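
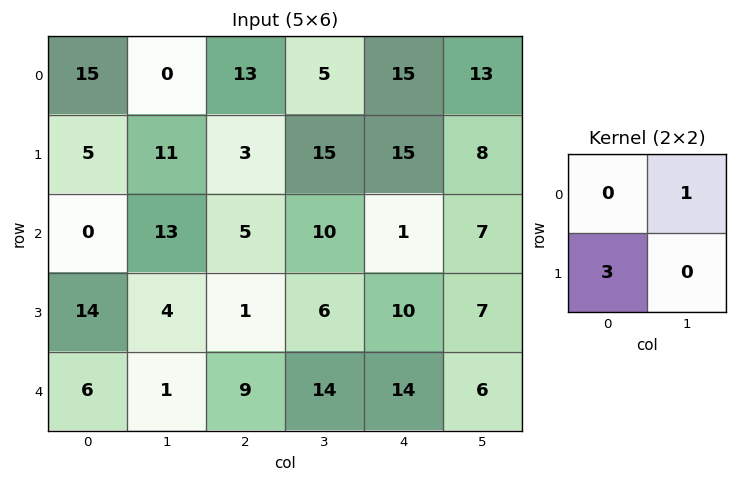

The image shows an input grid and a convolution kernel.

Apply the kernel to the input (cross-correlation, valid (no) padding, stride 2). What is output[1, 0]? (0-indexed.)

The receptive field on the input at this output position is [0 13 / 14 4]. Elementwise product with the kernel and sum: 13·1 + 14·3.

55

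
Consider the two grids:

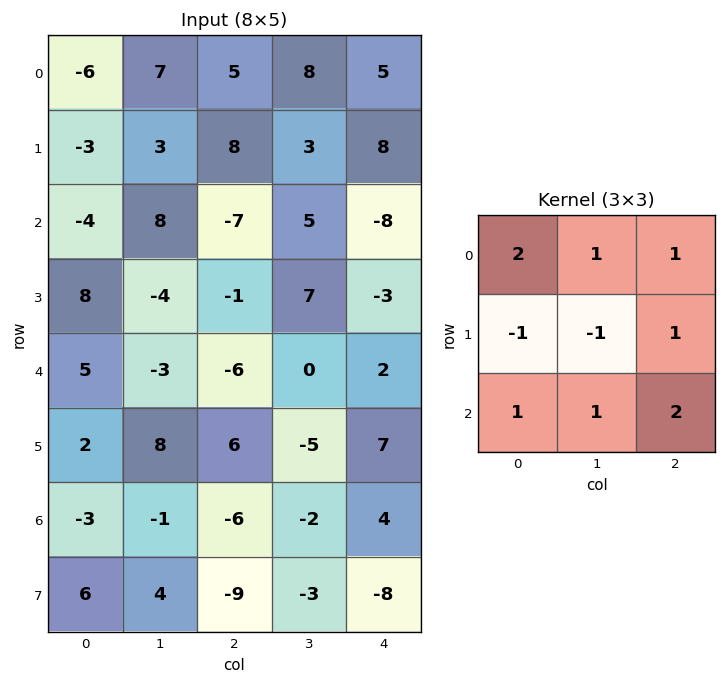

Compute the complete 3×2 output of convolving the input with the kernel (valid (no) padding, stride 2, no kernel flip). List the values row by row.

-2 2
-22 -28
-19 -4

Output[0,0]: The receptive field on the input at this output position is [-6 7 5 / -3 3 8 / -4 8 -7]. Elementwise product with the kernel and sum: -6·2 + 7·1 + 5·1 + -3·-1 + 3·-1 + 8·1 + -4·1 + 8·1 + -7·2.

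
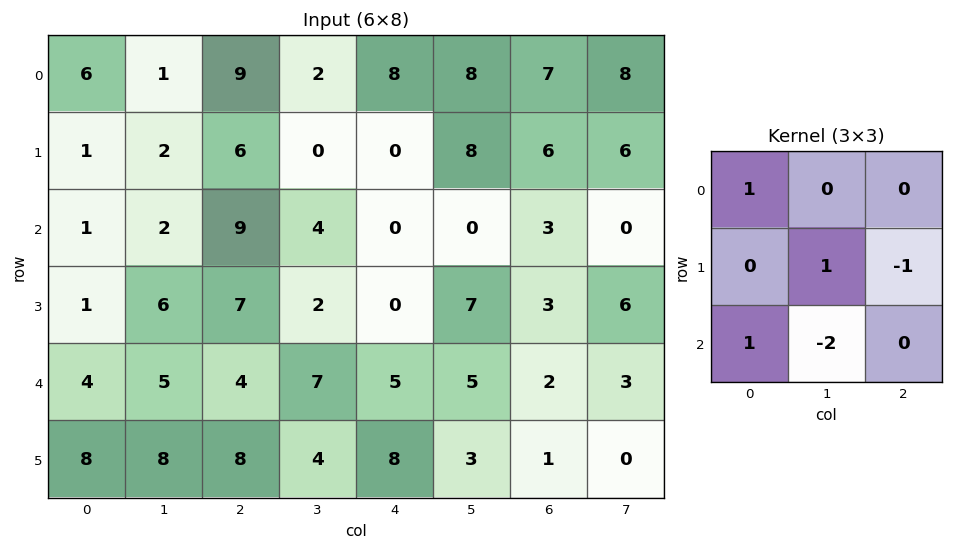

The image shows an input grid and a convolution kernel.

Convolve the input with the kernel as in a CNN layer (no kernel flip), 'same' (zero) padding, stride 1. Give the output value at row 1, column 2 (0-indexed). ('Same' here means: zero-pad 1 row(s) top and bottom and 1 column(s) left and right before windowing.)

The receptive field on the zero-padded input at this output position is [1 9 2 / 2 6 0 / 2 9 4]. Elementwise product with the kernel and sum: 1·1 + 6·1 + 0·-1 + 2·1 + 9·-2.

-9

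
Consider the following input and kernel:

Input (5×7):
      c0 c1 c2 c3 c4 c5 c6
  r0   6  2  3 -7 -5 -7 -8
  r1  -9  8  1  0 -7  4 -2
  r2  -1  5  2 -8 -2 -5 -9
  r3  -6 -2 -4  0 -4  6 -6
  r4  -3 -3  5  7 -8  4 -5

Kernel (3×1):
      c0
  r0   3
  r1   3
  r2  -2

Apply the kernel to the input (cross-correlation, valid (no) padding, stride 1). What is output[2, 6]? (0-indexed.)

-35

The receptive field on the input at this output position is [-9 / -6 / -5]. Elementwise product with the kernel and sum: -9·3 + -6·3 + -5·-2.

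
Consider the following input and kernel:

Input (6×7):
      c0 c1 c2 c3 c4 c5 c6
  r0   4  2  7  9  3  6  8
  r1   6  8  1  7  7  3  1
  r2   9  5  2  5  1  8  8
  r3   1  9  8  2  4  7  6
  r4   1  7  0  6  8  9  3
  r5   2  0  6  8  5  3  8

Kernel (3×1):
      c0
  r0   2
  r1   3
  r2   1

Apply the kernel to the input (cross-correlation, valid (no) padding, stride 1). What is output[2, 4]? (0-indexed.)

22

The receptive field on the input at this output position is [1 / 4 / 8]. Elementwise product with the kernel and sum: 1·2 + 4·3 + 8·1.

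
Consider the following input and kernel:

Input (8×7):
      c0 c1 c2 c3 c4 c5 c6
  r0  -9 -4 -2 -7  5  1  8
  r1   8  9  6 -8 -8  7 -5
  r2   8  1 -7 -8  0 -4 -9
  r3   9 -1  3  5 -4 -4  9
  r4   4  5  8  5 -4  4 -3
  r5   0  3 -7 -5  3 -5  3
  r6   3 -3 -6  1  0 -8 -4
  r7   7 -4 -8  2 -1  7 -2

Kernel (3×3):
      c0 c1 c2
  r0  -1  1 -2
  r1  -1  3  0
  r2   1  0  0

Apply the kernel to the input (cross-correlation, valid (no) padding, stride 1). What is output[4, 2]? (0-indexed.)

-9

The receptive field on the input at this output position is [8 5 -4 / -7 -5 3 / -6 1 0]. Elementwise product with the kernel and sum: 8·-1 + 5·1 + -4·-2 + -7·-1 + -5·3 + -6·1.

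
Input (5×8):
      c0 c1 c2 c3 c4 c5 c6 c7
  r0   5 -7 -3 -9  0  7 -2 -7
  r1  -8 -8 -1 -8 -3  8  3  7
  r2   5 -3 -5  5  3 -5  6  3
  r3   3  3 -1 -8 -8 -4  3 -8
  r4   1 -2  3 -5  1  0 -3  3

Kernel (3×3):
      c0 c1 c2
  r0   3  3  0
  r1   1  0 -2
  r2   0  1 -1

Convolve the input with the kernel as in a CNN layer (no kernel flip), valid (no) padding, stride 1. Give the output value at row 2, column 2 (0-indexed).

9

The receptive field on the input at this output position is [-5 5 3 / -1 -8 -8 / 3 -5 1]. Elementwise product with the kernel and sum: -5·3 + 5·3 + -1·1 + -8·-2 + -5·1 + 1·-1.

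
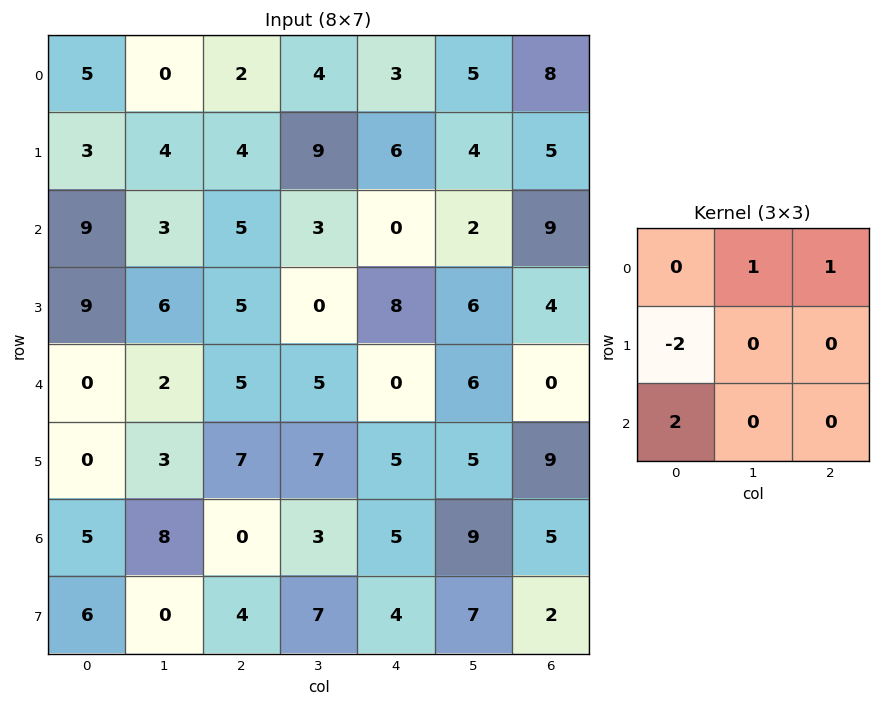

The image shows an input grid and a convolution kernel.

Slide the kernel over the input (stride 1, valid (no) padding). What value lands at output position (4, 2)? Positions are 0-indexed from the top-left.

-9

The receptive field on the input at this output position is [5 5 0 / 7 7 5 / 0 3 5]. Elementwise product with the kernel and sum: 5·1 + 0·1 + 7·-2 + 0·2.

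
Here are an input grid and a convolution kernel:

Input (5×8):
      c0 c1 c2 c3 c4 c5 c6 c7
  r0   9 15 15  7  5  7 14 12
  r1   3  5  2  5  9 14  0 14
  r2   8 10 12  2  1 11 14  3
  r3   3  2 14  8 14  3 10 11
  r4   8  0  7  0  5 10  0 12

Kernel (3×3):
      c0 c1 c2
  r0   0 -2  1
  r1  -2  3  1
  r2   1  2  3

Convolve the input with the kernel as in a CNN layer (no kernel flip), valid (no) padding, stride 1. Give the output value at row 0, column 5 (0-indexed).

18

The receptive field on the input at this output position is [7 14 12 / 14 0 14 / 11 14 3]. Elementwise product with the kernel and sum: 14·-2 + 12·1 + 14·-2 + 0·3 + 14·1 + 11·1 + 14·2 + 3·3.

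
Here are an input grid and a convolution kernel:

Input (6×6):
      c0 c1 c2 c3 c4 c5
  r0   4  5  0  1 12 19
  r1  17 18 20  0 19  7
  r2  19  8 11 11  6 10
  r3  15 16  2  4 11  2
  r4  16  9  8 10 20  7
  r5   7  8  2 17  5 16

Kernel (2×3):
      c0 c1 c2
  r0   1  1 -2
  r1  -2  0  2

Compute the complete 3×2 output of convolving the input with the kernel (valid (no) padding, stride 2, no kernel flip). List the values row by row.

15 -25
-21 28
-1 -16

Output[0,0]: The receptive field on the input at this output position is [4 5 0 / 17 18 20]. Elementwise product with the kernel and sum: 4·1 + 5·1 + 0·-2 + 17·-2 + 20·2.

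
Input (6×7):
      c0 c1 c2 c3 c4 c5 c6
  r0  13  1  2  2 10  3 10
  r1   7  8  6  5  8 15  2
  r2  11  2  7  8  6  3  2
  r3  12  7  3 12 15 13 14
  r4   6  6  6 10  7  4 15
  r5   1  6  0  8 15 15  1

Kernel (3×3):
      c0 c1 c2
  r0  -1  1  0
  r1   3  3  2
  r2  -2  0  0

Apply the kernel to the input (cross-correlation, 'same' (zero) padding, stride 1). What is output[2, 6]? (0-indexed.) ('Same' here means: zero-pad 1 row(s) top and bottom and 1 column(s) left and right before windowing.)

-24

The receptive field on the zero-padded input at this output position is [15 2 0 / 3 2 0 / 13 14 0]. Elementwise product with the kernel and sum: 15·-1 + 2·1 + 3·3 + 2·3 + 0·2 + 13·-2.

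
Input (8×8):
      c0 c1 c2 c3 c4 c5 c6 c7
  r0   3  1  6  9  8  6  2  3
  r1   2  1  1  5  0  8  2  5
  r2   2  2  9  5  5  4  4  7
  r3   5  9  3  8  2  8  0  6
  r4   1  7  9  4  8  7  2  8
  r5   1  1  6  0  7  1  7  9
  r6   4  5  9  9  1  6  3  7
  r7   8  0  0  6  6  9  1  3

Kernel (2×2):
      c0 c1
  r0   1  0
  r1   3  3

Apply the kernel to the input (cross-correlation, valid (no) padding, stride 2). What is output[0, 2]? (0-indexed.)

32

The receptive field on the input at this output position is [8 6 / 0 8]. Elementwise product with the kernel and sum: 8·1 + 0·3 + 8·3.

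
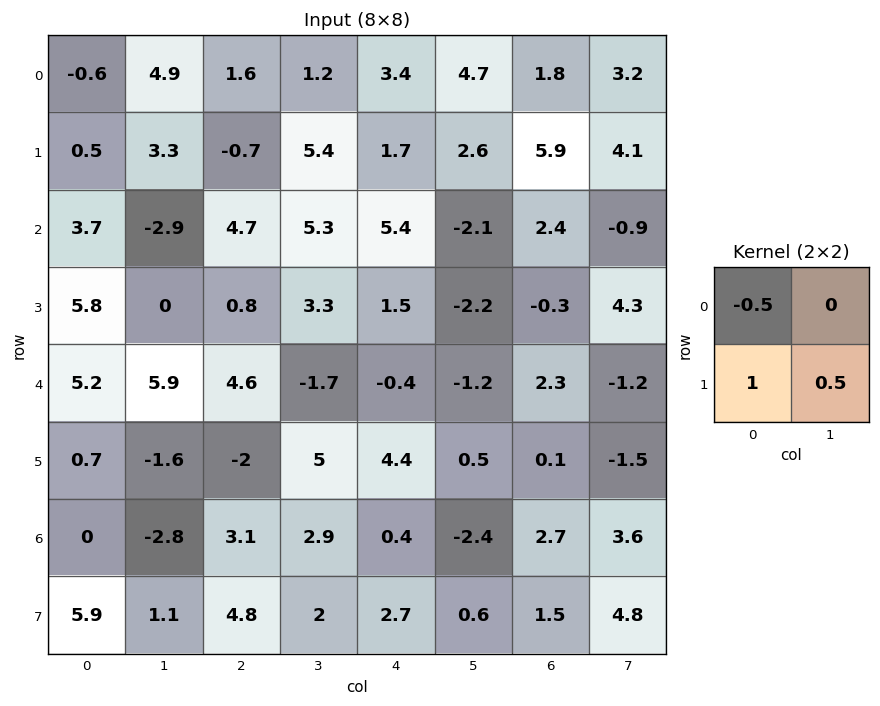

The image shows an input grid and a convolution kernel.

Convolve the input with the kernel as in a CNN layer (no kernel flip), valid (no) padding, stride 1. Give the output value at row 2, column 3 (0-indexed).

The receptive field on the input at this output position is [5.3 5.4 / 3.3 1.5]. Elementwise product with the kernel and sum: 5.3·-0.5 + 3.3·1 + 1.5·0.5.

1.4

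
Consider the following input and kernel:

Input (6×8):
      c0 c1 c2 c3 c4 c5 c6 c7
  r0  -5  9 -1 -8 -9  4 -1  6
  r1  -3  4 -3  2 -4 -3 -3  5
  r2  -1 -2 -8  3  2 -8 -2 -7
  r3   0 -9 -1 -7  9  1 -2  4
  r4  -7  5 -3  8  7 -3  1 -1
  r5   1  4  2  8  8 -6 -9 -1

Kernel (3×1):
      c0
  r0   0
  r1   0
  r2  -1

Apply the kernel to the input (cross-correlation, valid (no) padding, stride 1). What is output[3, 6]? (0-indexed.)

The receptive field on the input at this output position is [-2 / 1 / -9]. Elementwise product with the kernel and sum: -9·-1.

9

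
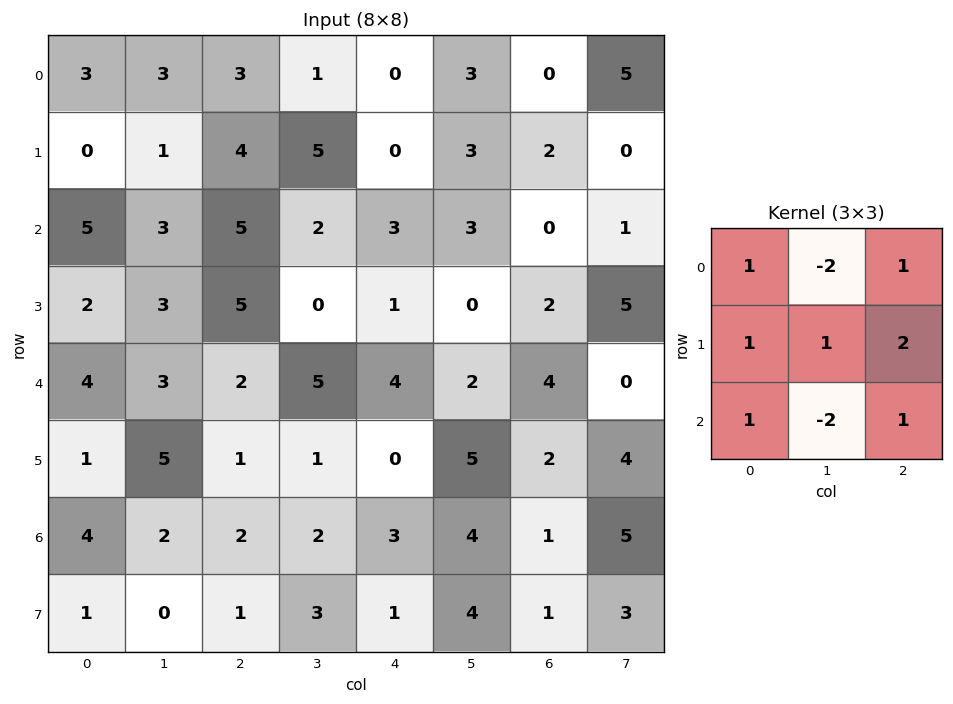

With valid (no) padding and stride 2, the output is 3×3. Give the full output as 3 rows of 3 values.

13 14 -2
19 7 6
10 -1 9

Output[0,0]: The receptive field on the input at this output position is [3 3 3 / 0 1 4 / 5 3 5]. Elementwise product with the kernel and sum: 3·1 + 3·-2 + 3·1 + 0·1 + 1·1 + 4·2 + 5·1 + 3·-2 + 5·1.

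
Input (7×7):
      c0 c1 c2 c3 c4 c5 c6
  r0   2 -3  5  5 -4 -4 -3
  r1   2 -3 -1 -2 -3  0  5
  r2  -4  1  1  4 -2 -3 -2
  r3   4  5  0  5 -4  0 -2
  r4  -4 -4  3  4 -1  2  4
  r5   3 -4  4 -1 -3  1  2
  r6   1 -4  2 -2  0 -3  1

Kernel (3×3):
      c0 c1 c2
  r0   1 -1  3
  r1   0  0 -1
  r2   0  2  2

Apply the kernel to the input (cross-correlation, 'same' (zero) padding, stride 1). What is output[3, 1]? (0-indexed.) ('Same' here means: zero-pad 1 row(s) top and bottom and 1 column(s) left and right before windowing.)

The receptive field on the zero-padded input at this output position is [-4 1 1 / 4 5 0 / -4 -4 3]. Elementwise product with the kernel and sum: -4·1 + 1·-1 + 1·3 + 0·-1 + -4·2 + 3·2.

-4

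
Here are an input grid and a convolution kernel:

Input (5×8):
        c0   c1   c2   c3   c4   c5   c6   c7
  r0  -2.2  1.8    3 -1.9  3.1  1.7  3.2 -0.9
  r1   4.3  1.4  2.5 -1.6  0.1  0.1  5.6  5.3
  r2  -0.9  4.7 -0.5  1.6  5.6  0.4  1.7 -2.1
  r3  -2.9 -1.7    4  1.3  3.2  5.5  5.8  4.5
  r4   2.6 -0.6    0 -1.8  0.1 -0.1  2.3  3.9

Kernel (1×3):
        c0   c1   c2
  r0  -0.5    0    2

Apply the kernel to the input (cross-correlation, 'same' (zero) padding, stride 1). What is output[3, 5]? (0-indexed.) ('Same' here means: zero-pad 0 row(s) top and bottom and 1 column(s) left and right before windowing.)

10

The receptive field on the zero-padded input at this output position is [3.2 5.5 5.8]. Elementwise product with the kernel and sum: 3.2·-0.5 + 5.8·2.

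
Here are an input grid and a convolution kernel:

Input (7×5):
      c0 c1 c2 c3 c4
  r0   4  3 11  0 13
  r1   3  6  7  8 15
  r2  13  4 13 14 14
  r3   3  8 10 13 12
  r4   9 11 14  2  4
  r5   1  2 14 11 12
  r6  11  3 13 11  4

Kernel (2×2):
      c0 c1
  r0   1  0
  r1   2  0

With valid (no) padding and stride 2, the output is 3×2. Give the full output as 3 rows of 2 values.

Output[0,0]: The receptive field on the input at this output position is [4 3 / 3 6]. Elementwise product with the kernel and sum: 4·1 + 3·2.
Output[0,1]: The receptive field on the input at this output position is [11 0 / 7 8]. Elementwise product with the kernel and sum: 11·1 + 7·2.

10 25
19 33
11 42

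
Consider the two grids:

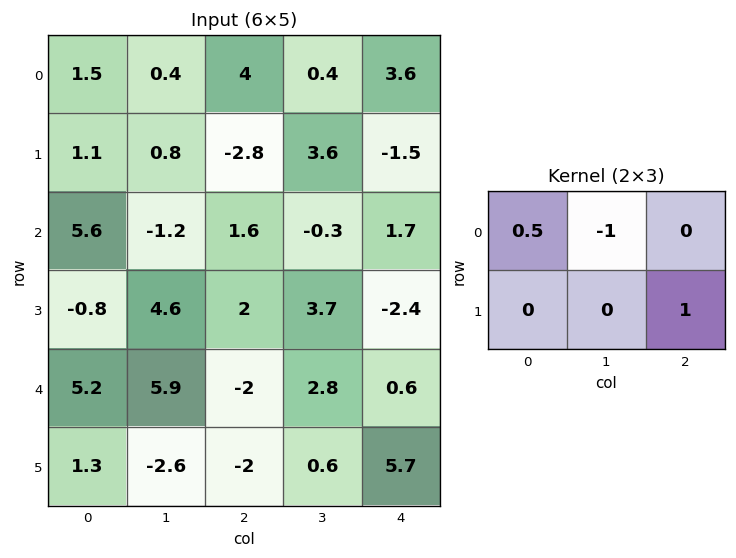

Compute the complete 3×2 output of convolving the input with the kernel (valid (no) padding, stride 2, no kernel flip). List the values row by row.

-2.45 0.1
6 -1.3
-5.3 1.9

Output[0,0]: The receptive field on the input at this output position is [1.5 0.4 4 / 1.1 0.8 -2.8]. Elementwise product with the kernel and sum: 1.5·0.5 + 0.4·-1 + -2.8·1.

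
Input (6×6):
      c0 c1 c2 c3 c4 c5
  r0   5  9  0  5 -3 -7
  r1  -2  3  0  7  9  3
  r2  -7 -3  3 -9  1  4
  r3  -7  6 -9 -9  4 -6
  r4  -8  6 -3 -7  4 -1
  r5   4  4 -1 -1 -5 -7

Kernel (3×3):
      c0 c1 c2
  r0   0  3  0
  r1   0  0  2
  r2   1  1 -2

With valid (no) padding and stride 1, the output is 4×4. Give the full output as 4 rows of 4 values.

Output[0,0]: The receptive field on the input at this output position is [5 9 0 / -2 3 0 / -7 -3 3]. Elementwise product with the kernel and sum: 9·3 + 0·2 + -7·1 + -3·1 + 3·-2.
Output[0,1]: The receptive field on the input at this output position is [9 0 5 / 3 0 7 / -3 3 -9]. Elementwise product with the kernel and sum: 0·3 + 7·2 + -3·1 + 3·1 + -9·-2.

11 32 25 -19
32 -3 -3 42
-23 8 -37 -10
22 -36 -11 18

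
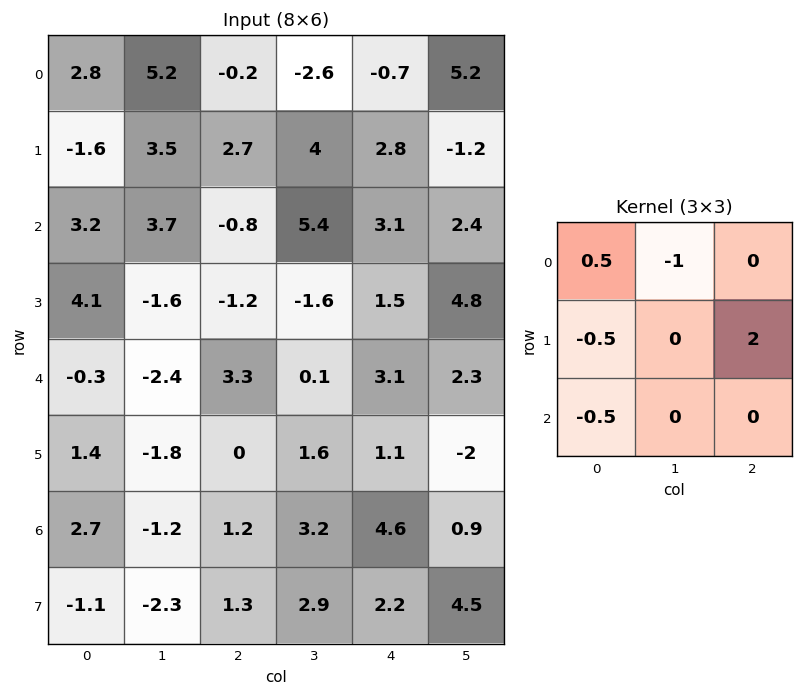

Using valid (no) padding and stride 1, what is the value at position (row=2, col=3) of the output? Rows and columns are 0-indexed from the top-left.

9.95

The receptive field on the input at this output position is [5.4 3.1 2.4 / -1.6 1.5 4.8 / 0.1 3.1 2.3]. Elementwise product with the kernel and sum: 5.4·0.5 + 3.1·-1 + -1.6·-0.5 + 4.8·2 + 0.1·-0.5.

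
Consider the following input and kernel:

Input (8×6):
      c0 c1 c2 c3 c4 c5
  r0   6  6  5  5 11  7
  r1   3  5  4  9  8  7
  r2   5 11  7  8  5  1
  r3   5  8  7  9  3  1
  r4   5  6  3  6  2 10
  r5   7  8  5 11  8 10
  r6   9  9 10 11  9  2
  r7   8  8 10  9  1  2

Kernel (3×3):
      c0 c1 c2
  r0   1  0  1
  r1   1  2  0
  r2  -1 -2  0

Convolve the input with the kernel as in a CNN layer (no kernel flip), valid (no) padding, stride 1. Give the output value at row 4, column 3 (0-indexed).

The receptive field on the input at this output position is [6 2 10 / 11 8 10 / 11 9 2]. Elementwise product with the kernel and sum: 6·1 + 10·1 + 11·1 + 8·2 + 11·-1 + 9·-2.

14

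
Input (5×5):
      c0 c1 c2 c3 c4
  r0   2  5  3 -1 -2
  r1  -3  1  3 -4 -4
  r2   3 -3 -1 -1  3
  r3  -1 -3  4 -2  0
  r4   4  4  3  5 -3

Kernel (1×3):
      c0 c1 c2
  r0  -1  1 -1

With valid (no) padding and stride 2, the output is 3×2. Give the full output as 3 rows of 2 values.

Output[0,0]: The receptive field on the input at this output position is [2 5 3]. Elementwise product with the kernel and sum: 2·-1 + 5·1 + 3·-1.

0 -2
-5 -3
-3 5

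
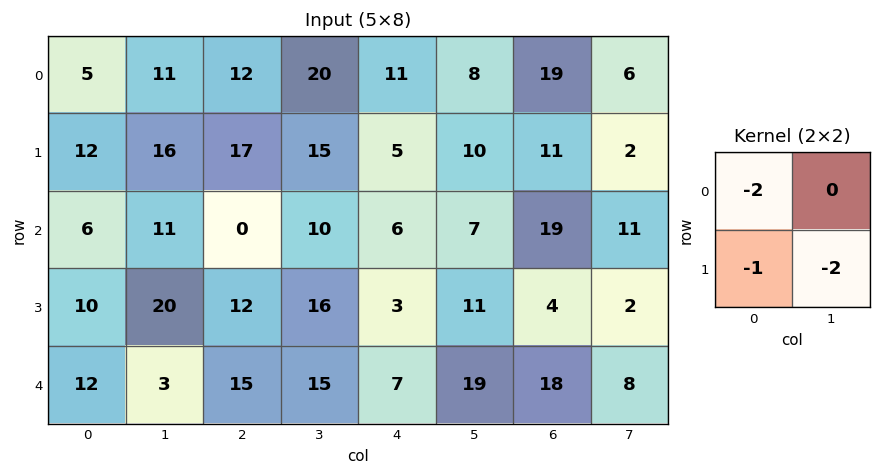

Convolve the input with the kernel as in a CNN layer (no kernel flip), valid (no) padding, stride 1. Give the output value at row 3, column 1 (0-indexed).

The receptive field on the input at this output position is [20 12 / 3 15]. Elementwise product with the kernel and sum: 20·-2 + 3·-1 + 15·-2.

-73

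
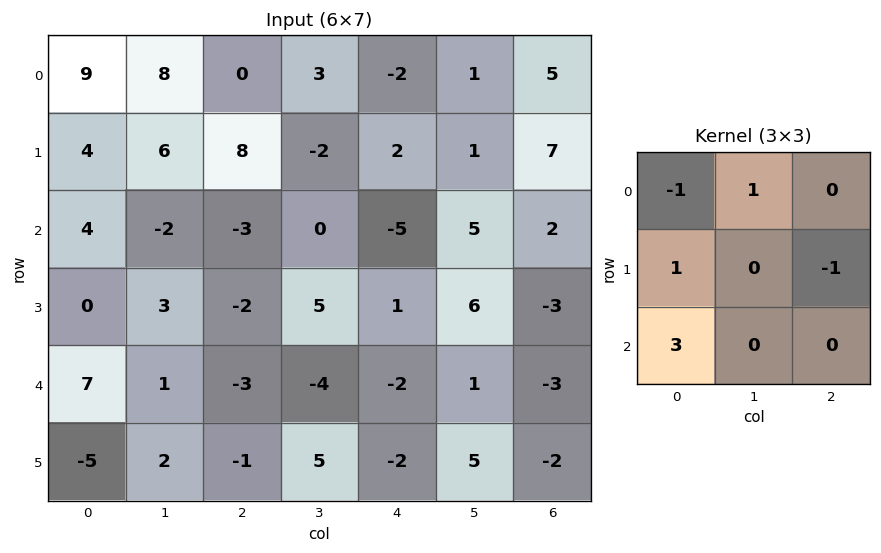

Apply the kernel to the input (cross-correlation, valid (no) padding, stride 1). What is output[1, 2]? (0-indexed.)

The receptive field on the input at this output position is [8 -2 2 / -3 0 -5 / -2 5 1]. Elementwise product with the kernel and sum: 8·-1 + -2·1 + -3·1 + -5·-1 + -2·3.

-14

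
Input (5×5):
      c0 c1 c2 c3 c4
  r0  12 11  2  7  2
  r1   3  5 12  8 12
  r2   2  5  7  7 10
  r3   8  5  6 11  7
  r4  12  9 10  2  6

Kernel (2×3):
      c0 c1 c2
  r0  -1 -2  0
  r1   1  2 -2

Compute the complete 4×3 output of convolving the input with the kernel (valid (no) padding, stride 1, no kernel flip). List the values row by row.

-45 -2 -12
-15 -24 -27
-6 -24 -7
-8 8 -26

Output[0,0]: The receptive field on the input at this output position is [12 11 2 / 3 5 12]. Elementwise product with the kernel and sum: 12·-1 + 11·-2 + 3·1 + 5·2 + 12·-2.
Output[0,1]: The receptive field on the input at this output position is [11 2 7 / 5 12 8]. Elementwise product with the kernel and sum: 11·-1 + 2·-2 + 5·1 + 12·2 + 8·-2.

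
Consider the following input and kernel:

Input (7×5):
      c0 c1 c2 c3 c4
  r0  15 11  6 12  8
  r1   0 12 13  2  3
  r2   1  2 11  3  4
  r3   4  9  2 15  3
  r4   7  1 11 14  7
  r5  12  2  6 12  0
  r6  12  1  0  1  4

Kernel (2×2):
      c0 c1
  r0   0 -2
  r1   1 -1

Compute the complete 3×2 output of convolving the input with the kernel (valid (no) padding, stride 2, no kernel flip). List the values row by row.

Output[0,0]: The receptive field on the input at this output position is [15 11 / 0 12]. Elementwise product with the kernel and sum: 11·-2 + 0·1 + 12·-1.

-34 -13
-9 -19
8 -34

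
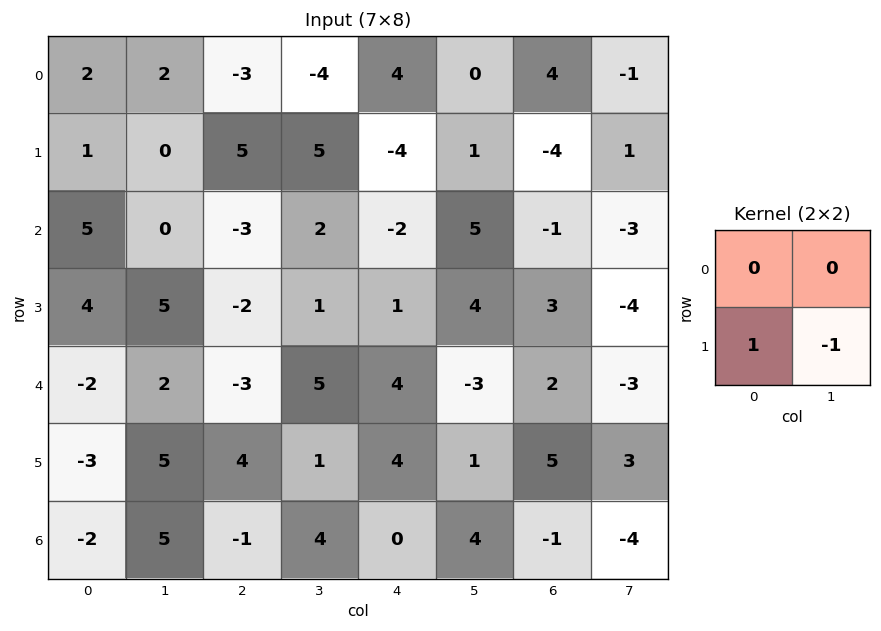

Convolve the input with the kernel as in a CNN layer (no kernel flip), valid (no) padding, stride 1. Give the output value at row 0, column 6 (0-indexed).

The receptive field on the input at this output position is [4 -1 / -4 1]. Elementwise product with the kernel and sum: -4·1 + 1·-1.

-5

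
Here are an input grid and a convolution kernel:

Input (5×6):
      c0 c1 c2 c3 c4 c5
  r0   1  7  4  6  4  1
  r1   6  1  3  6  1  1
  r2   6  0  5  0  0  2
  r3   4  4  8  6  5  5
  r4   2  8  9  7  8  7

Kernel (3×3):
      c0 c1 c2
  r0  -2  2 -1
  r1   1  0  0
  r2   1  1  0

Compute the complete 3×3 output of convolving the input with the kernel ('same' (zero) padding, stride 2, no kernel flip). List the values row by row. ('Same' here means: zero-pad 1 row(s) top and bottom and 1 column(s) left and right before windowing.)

Output[0,0]: The receptive field on the zero-padded input at this output position is [0 0 0 / 0 1 7 / 0 6 1]. Elementwise product with the kernel and sum: 0·-2 + 0·2 + 0·-1 + 0·1 + 0·1 + 6·1.

6 11 13
15 10 0
4 10 0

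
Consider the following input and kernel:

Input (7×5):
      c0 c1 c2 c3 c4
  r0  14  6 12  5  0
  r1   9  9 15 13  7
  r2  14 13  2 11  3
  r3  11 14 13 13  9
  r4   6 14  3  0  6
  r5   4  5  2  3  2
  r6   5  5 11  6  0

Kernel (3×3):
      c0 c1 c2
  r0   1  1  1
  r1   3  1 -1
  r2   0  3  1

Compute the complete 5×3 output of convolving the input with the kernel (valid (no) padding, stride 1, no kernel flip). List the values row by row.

Output[0,0]: The receptive field on the input at this output position is [14 6 12 / 9 9 15 / 14 13 2]. Elementwise product with the kernel and sum: 14·1 + 6·1 + 12·1 + 9·3 + 9·1 + 15·-1 + 13·3 + 2·1.

94 69 104
141 119 97
108 77 65
84 94 49
64 70 34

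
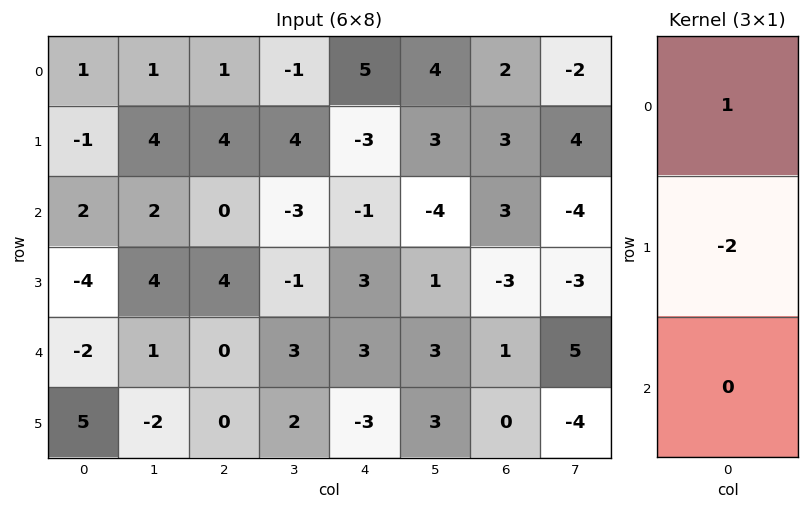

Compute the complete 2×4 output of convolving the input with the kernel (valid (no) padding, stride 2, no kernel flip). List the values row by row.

3 -7 11 -4
10 -8 -7 9

Output[0,0]: The receptive field on the input at this output position is [1 / -1 / 2]. Elementwise product with the kernel and sum: 1·1 + -1·-2.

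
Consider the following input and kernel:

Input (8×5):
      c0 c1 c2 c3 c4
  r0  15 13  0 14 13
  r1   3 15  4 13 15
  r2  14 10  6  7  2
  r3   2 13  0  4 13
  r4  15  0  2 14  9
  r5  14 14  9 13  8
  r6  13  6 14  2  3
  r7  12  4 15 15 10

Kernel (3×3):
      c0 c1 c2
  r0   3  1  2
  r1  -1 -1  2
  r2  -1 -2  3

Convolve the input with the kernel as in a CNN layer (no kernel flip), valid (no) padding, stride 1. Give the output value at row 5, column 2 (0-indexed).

The receptive field on the input at this output position is [9 13 8 / 14 2 3 / 15 15 10]. Elementwise product with the kernel and sum: 9·3 + 13·1 + 8·2 + 14·-1 + 2·-1 + 3·2 + 15·-1 + 15·-2 + 10·3.

31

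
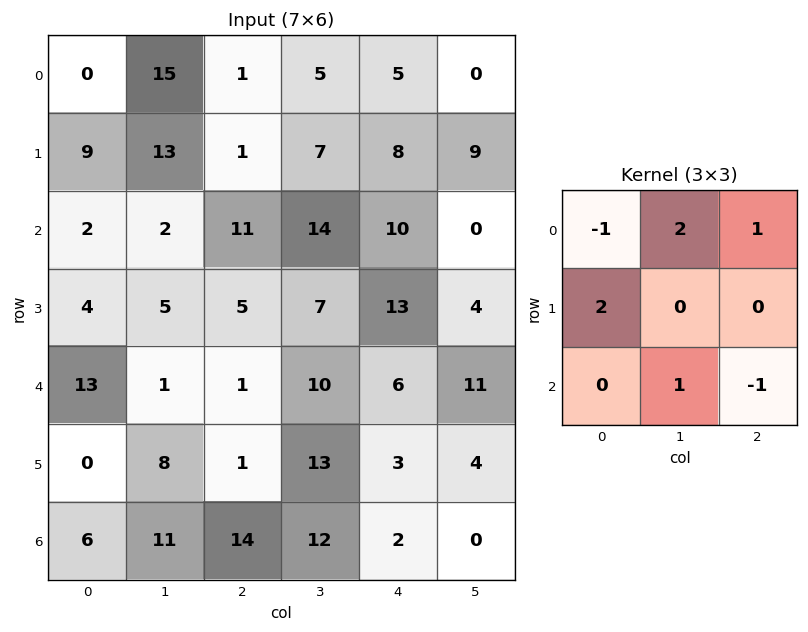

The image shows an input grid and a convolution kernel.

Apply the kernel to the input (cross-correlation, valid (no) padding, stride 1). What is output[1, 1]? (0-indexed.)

-2

The receptive field on the input at this output position is [13 1 7 / 2 11 14 / 5 5 7]. Elementwise product with the kernel and sum: 13·-1 + 1·2 + 7·1 + 2·2 + 5·1 + 7·-1.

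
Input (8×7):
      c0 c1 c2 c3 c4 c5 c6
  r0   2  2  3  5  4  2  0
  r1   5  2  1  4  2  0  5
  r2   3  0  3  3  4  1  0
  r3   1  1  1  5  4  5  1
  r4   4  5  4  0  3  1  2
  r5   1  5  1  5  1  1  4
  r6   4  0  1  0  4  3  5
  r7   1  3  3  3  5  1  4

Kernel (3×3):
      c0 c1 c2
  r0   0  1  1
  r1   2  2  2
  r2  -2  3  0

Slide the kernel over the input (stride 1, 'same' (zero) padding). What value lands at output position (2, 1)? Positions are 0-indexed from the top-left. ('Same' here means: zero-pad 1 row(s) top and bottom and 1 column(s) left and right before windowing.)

The receptive field on the zero-padded input at this output position is [5 2 1 / 3 0 3 / 1 1 1]. Elementwise product with the kernel and sum: 2·1 + 1·1 + 3·2 + 0·2 + 3·2 + 1·-2 + 1·3.

16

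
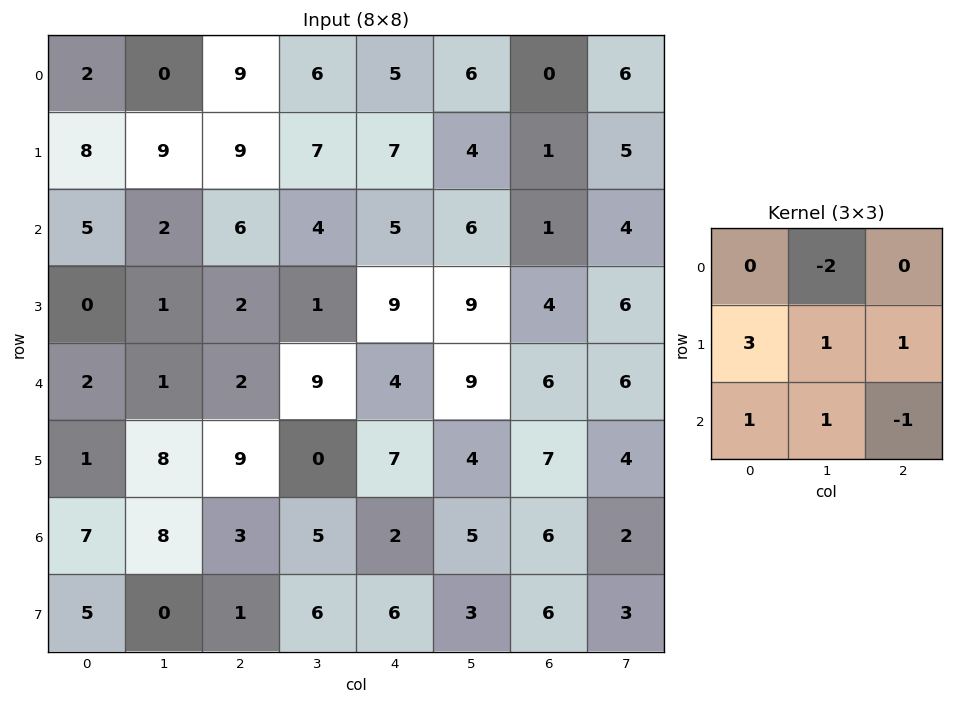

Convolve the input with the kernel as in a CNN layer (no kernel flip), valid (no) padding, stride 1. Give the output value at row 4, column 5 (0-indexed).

20

The receptive field on the input at this output position is [9 6 6 / 4 7 4 / 5 6 2]. Elementwise product with the kernel and sum: 6·-2 + 4·3 + 7·1 + 4·1 + 5·1 + 6·1 + 2·-1.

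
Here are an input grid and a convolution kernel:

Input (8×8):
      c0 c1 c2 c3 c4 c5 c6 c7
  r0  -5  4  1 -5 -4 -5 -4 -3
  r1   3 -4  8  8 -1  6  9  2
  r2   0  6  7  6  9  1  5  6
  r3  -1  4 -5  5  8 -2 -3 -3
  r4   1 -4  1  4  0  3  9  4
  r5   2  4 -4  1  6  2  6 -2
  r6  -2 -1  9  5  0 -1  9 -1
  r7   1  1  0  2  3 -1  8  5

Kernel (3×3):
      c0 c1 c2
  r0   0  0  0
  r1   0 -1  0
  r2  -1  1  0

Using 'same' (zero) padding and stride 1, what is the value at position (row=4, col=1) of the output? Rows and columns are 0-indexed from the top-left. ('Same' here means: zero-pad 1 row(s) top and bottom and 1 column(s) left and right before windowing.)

6

The receptive field on the zero-padded input at this output position is [-1 4 -5 / 1 -4 1 / 2 4 -4]. Elementwise product with the kernel and sum: -4·-1 + 2·-1 + 4·1.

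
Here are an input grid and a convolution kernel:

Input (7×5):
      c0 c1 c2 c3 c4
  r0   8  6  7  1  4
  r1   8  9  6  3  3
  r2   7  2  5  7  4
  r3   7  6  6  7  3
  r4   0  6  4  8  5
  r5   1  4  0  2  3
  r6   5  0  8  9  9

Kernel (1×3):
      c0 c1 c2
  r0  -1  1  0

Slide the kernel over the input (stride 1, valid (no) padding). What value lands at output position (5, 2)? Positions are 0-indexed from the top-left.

The receptive field on the input at this output position is [0 2 3]. Elementwise product with the kernel and sum: 0·-1 + 2·1.

2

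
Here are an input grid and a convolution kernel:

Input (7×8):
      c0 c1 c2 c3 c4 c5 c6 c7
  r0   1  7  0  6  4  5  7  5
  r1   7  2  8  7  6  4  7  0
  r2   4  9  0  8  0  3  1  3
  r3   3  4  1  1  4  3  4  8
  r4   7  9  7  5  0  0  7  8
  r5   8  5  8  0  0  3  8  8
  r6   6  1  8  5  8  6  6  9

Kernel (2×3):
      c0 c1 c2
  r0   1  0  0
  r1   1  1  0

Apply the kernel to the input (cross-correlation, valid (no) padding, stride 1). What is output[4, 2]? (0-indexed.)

The receptive field on the input at this output position is [7 5 0 / 8 0 0]. Elementwise product with the kernel and sum: 7·1 + 8·1 + 0·1.

15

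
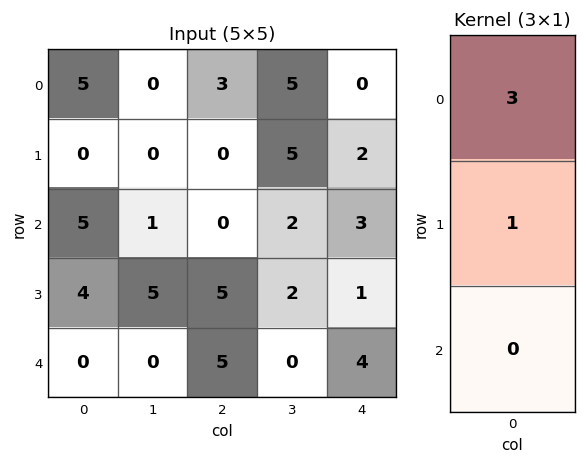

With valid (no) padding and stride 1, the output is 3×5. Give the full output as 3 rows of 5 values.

Output[0,0]: The receptive field on the input at this output position is [5 / 0 / 5]. Elementwise product with the kernel and sum: 5·3 + 0·1.

15 0 9 20 2
5 1 0 17 9
19 8 5 8 10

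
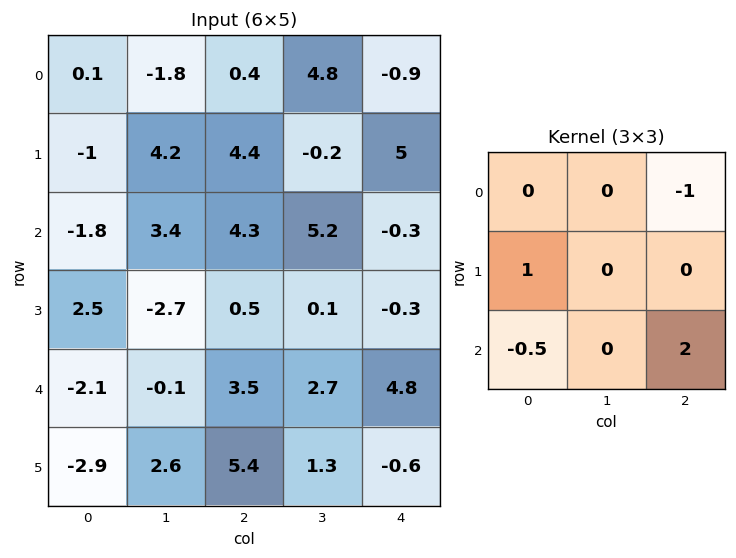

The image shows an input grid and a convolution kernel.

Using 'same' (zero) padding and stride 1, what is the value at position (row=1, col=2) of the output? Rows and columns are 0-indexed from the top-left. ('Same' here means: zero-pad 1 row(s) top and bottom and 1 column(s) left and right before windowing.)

The receptive field on the zero-padded input at this output position is [-1.8 0.4 4.8 / 4.2 4.4 -0.2 / 3.4 4.3 5.2]. Elementwise product with the kernel and sum: 4.8·-1 + 4.2·1 + 3.4·-0.5 + 5.2·2.

8.1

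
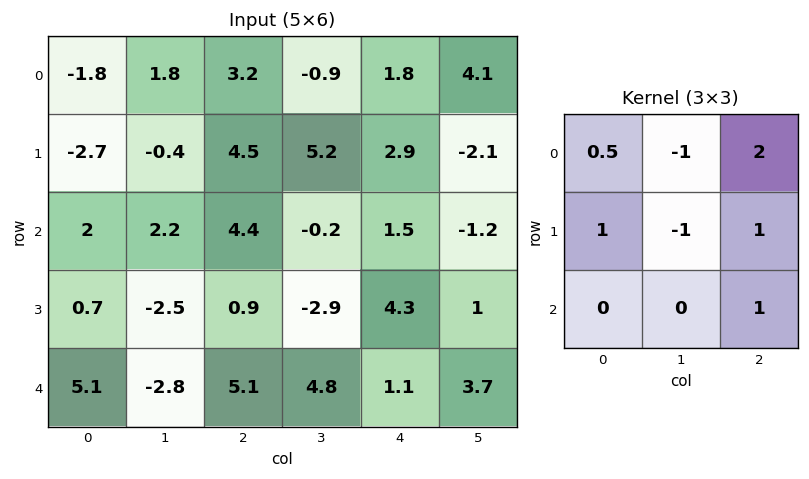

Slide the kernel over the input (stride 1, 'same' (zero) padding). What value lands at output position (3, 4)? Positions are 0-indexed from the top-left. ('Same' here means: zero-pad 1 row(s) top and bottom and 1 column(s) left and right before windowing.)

The receptive field on the zero-padded input at this output position is [-0.2 1.5 -1.2 / -2.9 4.3 1 / 4.8 1.1 3.7]. Elementwise product with the kernel and sum: -0.2·0.5 + 1.5·-1 + -1.2·2 + -2.9·1 + 4.3·-1 + 1·1 + 3.7·1.

-6.5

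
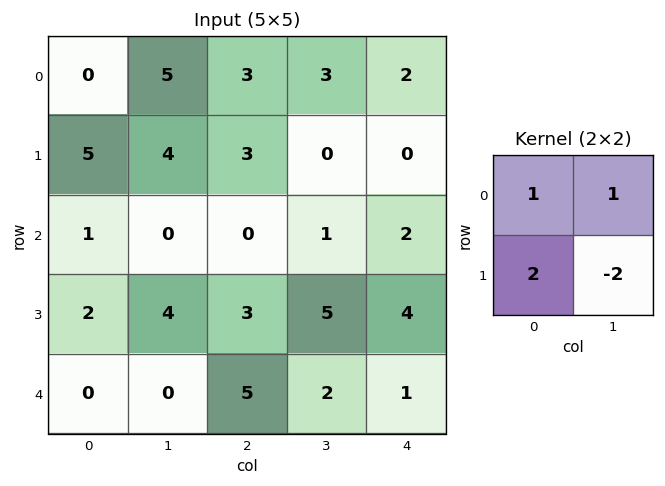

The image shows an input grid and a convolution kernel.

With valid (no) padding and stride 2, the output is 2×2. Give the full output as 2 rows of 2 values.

Output[0,0]: The receptive field on the input at this output position is [0 5 / 5 4]. Elementwise product with the kernel and sum: 0·1 + 5·1 + 5·2 + 4·-2.

7 12
-3 -3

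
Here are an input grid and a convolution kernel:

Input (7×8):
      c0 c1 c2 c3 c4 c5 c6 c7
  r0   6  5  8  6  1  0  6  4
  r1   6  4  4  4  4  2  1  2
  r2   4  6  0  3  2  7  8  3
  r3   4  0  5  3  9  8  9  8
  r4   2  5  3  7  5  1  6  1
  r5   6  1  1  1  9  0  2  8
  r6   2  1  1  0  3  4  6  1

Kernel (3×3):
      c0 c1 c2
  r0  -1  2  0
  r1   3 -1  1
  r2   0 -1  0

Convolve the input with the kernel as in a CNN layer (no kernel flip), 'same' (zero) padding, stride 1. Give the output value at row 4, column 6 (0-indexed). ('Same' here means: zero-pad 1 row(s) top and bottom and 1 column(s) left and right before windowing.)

6

The receptive field on the zero-padded input at this output position is [8 9 8 / 1 6 1 / 0 2 8]. Elementwise product with the kernel and sum: 8·-1 + 9·2 + 1·3 + 6·-1 + 1·1 + 2·-1.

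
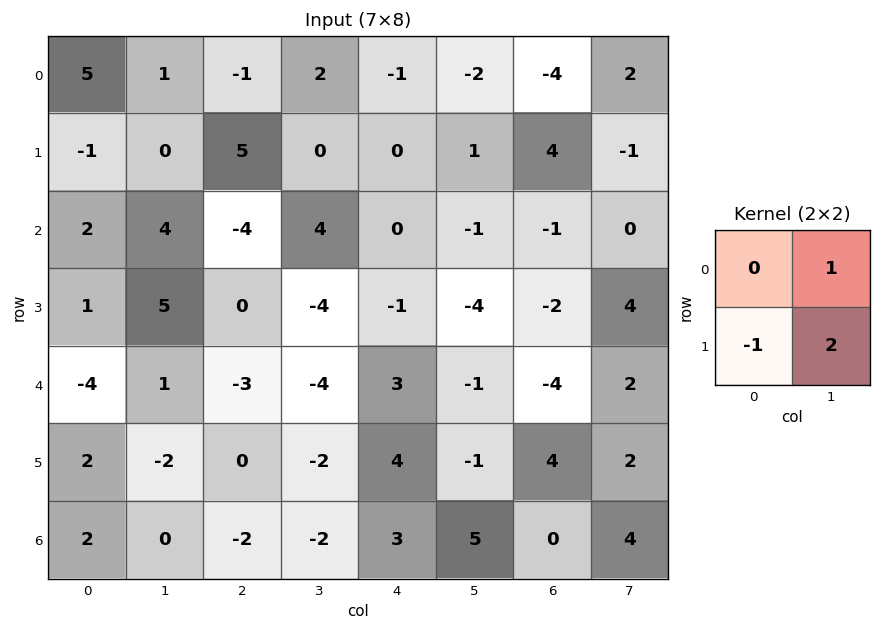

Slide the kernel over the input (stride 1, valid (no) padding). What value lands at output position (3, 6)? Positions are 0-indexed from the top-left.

12

The receptive field on the input at this output position is [-2 4 / -4 2]. Elementwise product with the kernel and sum: 4·1 + -4·-1 + 2·2.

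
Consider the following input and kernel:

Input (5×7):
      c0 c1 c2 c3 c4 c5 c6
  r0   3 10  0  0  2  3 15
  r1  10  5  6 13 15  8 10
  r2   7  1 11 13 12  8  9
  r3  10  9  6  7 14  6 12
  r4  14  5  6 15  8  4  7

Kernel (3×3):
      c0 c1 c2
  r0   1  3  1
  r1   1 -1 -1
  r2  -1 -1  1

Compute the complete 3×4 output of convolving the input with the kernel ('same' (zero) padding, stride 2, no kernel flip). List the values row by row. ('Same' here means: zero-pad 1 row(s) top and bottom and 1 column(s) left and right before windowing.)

Output[0,0]: The receptive field on the zero-padded input at this output position is [0 0 0 / 0 3 10 / 0 10 5]. Elementwise product with the kernel and sum: 0·1 + 0·3 + 0·1 + 0·1 + 3·-1 + 10·-1 + 0·-1 + 10·-1 + 5·1.

-18 12 -25 -30
26 5 44 19
20 18 58 39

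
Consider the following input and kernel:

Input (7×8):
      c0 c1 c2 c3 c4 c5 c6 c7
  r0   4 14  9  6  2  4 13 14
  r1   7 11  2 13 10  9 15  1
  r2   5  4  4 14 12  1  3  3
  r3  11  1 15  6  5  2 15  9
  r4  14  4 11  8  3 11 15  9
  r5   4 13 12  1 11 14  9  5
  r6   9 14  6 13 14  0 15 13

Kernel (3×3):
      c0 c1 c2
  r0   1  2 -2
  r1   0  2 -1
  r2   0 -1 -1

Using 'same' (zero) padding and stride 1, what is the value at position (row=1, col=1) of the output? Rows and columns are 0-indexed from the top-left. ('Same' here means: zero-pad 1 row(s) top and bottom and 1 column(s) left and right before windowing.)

26

The receptive field on the zero-padded input at this output position is [4 14 9 / 7 11 2 / 5 4 4]. Elementwise product with the kernel and sum: 4·1 + 14·2 + 9·-2 + 11·2 + 2·-1 + 4·-1 + 4·-1.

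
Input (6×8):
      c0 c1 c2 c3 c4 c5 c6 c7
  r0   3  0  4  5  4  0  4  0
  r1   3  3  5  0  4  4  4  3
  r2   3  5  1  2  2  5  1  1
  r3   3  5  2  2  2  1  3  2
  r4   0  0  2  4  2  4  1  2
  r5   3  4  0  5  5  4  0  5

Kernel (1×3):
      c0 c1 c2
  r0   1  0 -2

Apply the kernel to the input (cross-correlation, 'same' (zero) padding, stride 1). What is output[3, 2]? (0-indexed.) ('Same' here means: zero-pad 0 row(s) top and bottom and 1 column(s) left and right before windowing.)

1

The receptive field on the zero-padded input at this output position is [5 2 2]. Elementwise product with the kernel and sum: 5·1 + 2·-2.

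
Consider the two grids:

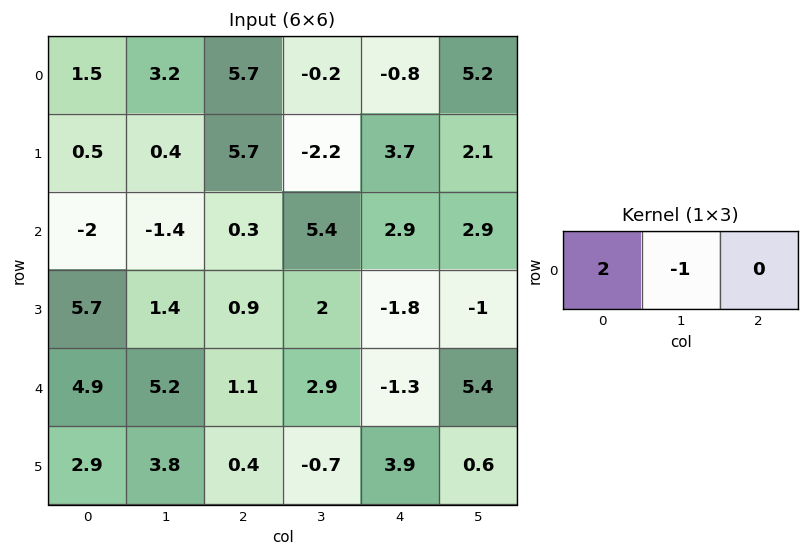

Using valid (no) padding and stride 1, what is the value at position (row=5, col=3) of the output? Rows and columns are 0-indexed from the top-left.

-5.3

The receptive field on the input at this output position is [-0.7 3.9 0.6]. Elementwise product with the kernel and sum: -0.7·2 + 3.9·-1.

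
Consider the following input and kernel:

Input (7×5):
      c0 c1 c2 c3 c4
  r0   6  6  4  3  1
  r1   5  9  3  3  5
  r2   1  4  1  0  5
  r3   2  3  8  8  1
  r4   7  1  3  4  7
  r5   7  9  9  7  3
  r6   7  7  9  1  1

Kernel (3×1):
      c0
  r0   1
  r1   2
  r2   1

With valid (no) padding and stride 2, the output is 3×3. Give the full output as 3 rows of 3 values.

17 11 16
12 20 14
28 30 14

Output[0,0]: The receptive field on the input at this output position is [6 / 5 / 1]. Elementwise product with the kernel and sum: 6·1 + 5·2 + 1·1.
Output[0,1]: The receptive field on the input at this output position is [4 / 3 / 1]. Elementwise product with the kernel and sum: 4·1 + 3·2 + 1·1.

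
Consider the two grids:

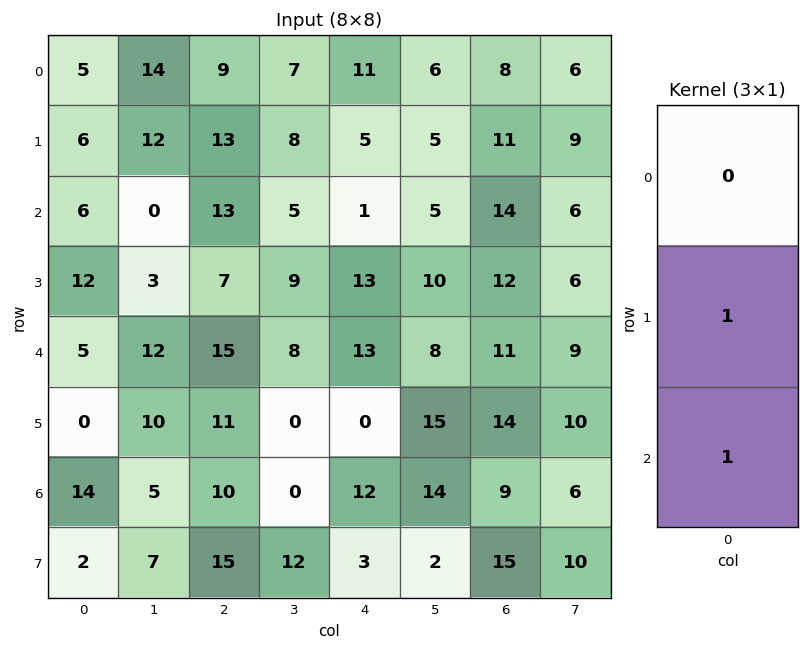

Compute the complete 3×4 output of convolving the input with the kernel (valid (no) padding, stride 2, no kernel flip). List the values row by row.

Output[0,0]: The receptive field on the input at this output position is [5 / 6 / 6]. Elementwise product with the kernel and sum: 6·1 + 6·1.
Output[0,1]: The receptive field on the input at this output position is [9 / 13 / 13]. Elementwise product with the kernel and sum: 13·1 + 13·1.

12 26 6 25
17 22 26 23
14 21 12 23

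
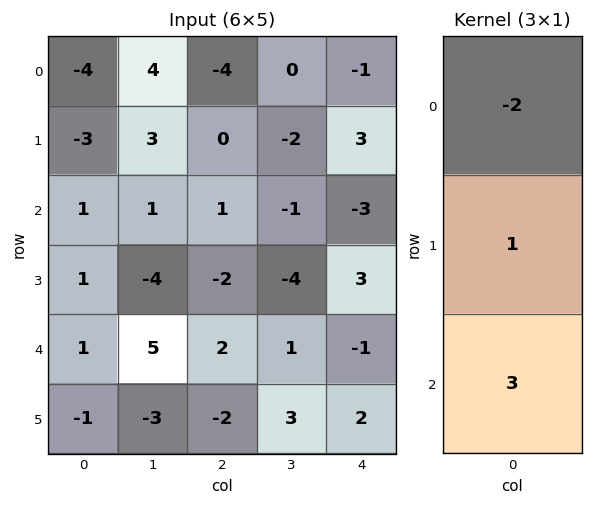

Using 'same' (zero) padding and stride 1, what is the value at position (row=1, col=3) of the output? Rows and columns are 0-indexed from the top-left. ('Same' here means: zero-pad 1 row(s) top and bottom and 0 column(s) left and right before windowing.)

The receptive field on the zero-padded input at this output position is [0 / -2 / -1]. Elementwise product with the kernel and sum: 0·-2 + -2·1 + -1·3.

-5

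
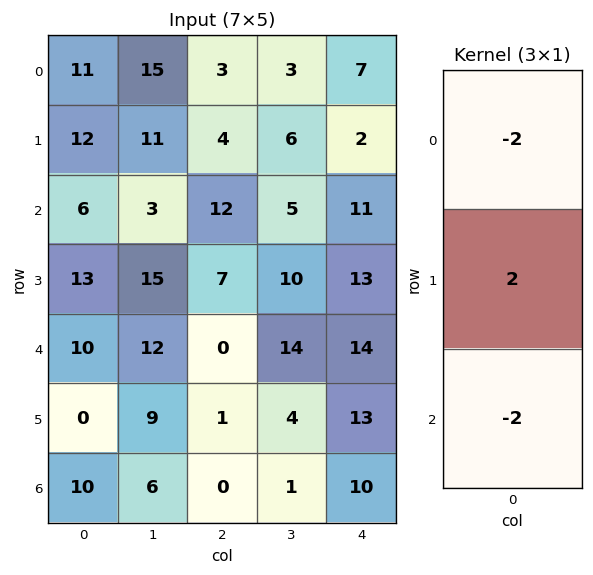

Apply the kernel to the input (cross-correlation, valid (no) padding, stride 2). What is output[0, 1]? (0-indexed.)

The receptive field on the input at this output position is [3 / 4 / 12]. Elementwise product with the kernel and sum: 3·-2 + 4·2 + 12·-2.

-22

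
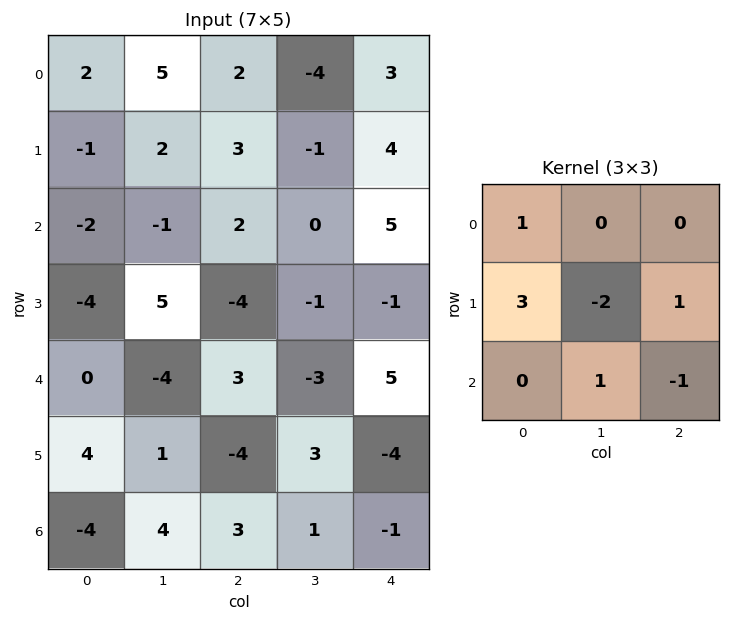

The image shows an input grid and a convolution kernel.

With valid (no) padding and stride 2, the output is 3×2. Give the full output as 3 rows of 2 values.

-5 12
-35 -17
7 -17

Output[0,0]: The receptive field on the input at this output position is [2 5 2 / -1 2 3 / -2 -1 2]. Elementwise product with the kernel and sum: 2·1 + -1·3 + 2·-2 + 3·1 + -1·1 + 2·-1.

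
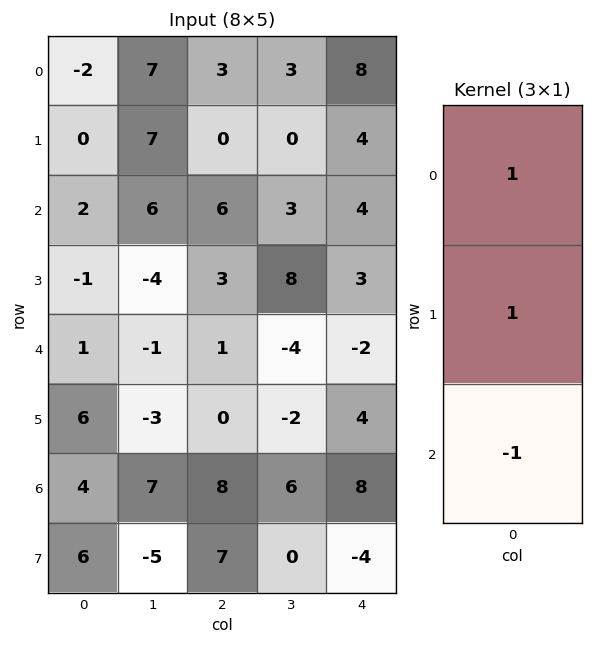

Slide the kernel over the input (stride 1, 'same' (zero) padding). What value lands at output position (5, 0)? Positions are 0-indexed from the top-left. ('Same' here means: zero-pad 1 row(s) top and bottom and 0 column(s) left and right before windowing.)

3

The receptive field on the zero-padded input at this output position is [1 / 6 / 4]. Elementwise product with the kernel and sum: 1·1 + 6·1 + 4·-1.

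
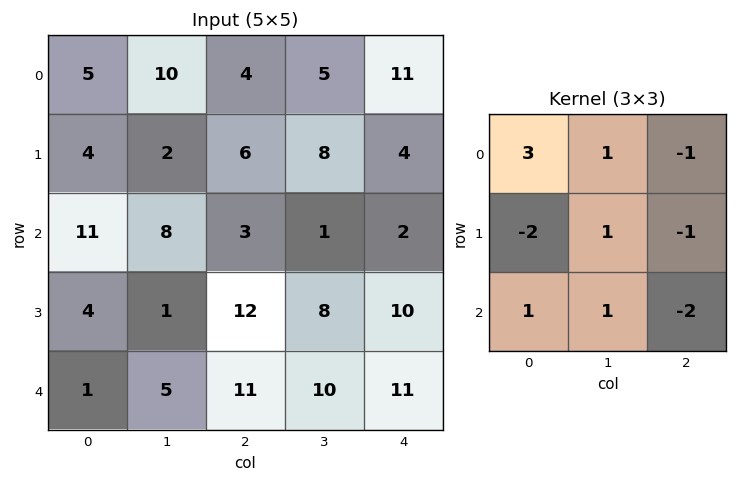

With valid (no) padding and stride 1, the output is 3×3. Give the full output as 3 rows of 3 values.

22 32 -2
-28 -13 15
3 24 -19

Output[0,0]: The receptive field on the input at this output position is [5 10 4 / 4 2 6 / 11 8 3]. Elementwise product with the kernel and sum: 5·3 + 10·1 + 4·-1 + 4·-2 + 2·1 + 6·-1 + 11·1 + 8·1 + 3·-2.
Output[0,1]: The receptive field on the input at this output position is [10 4 5 / 2 6 8 / 8 3 1]. Elementwise product with the kernel and sum: 10·3 + 4·1 + 5·-1 + 2·-2 + 6·1 + 8·-1 + 8·1 + 3·1 + 1·-2.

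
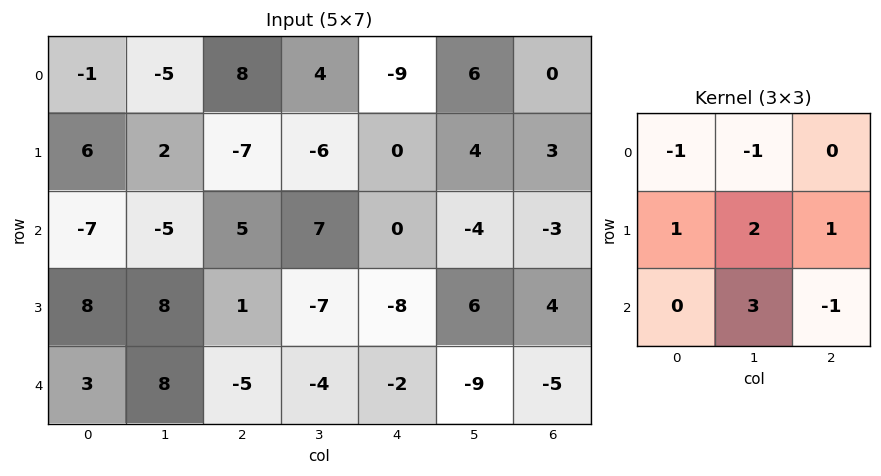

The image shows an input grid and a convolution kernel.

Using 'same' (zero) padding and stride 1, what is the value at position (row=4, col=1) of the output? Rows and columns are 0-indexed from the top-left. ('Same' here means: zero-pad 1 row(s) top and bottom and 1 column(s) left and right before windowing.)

The receptive field on the zero-padded input at this output position is [8 8 1 / 3 8 -5 / 0 0 0]. Elementwise product with the kernel and sum: 8·-1 + 8·-1 + 3·1 + 8·2 + -5·1 + 0·3 + 0·-1.

-2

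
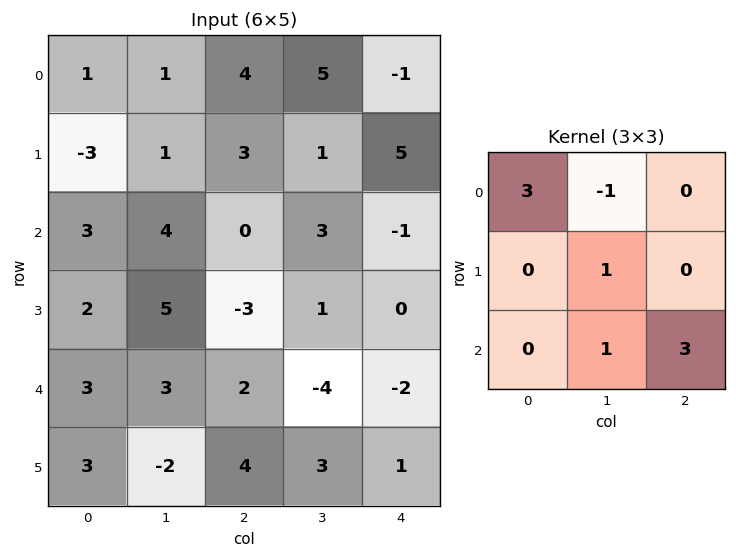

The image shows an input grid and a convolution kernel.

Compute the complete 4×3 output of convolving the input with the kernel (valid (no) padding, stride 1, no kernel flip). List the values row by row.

Output[0,0]: The receptive field on the input at this output position is [1 1 4 / -3 1 3 / 3 4 0]. Elementwise product with the kernel and sum: 1·3 + 1·-1 + 1·1 + 4·1 + 0·3.
Output[0,1]: The receptive field on the input at this output position is [1 4 5 / 1 3 1 / 4 0 3]. Elementwise product with the kernel and sum: 1·3 + 4·-1 + 3·1 + 0·1 + 3·3.

7 11 8
-10 0 12
19 -1 -12
14 33 -8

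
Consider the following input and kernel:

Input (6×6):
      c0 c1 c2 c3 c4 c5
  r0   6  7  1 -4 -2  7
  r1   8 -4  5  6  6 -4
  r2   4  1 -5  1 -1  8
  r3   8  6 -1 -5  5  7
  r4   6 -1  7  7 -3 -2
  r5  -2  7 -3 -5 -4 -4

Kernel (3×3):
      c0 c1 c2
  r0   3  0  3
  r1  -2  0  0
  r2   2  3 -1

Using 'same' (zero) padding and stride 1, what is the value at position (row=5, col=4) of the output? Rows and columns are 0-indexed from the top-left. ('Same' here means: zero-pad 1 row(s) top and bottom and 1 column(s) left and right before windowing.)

The receptive field on the zero-padded input at this output position is [7 -3 -2 / -5 -4 -4 / 0 0 0]. Elementwise product with the kernel and sum: 7·3 + -2·3 + -5·-2 + 0·2 + 0·3 + 0·-1.

25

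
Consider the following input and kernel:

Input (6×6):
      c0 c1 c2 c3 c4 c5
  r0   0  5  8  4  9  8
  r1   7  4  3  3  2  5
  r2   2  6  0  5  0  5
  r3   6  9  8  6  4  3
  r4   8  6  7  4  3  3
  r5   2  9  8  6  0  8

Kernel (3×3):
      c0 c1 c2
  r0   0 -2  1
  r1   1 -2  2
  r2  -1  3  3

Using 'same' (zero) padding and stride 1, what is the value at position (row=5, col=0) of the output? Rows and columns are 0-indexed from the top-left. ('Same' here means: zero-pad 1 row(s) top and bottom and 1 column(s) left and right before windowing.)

The receptive field on the zero-padded input at this output position is [0 8 6 / 0 2 9 / 0 0 0]. Elementwise product with the kernel and sum: 8·-2 + 6·1 + 0·1 + 2·-2 + 9·2 + 0·-1 + 0·3 + 0·3.

4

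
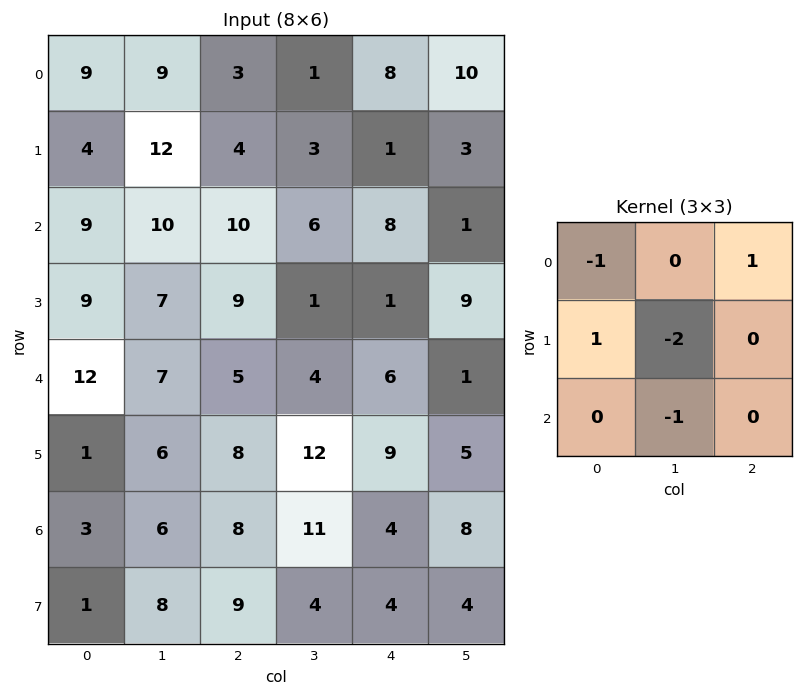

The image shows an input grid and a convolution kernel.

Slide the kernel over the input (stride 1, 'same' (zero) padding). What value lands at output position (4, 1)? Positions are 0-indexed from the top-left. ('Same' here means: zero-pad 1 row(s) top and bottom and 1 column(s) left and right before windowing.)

-8

The receptive field on the zero-padded input at this output position is [9 7 9 / 12 7 5 / 1 6 8]. Elementwise product with the kernel and sum: 9·-1 + 9·1 + 12·1 + 7·-2 + 6·-1.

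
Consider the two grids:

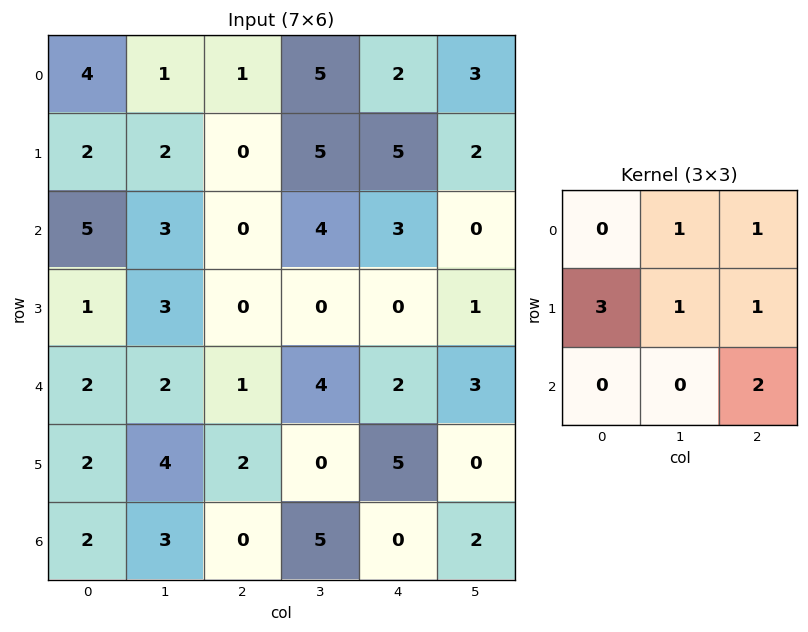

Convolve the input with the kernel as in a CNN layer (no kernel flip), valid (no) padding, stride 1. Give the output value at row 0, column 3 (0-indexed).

The receptive field on the input at this output position is [5 2 3 / 5 5 2 / 4 3 0]. Elementwise product with the kernel and sum: 2·1 + 3·1 + 5·3 + 5·1 + 2·1 + 0·2.

27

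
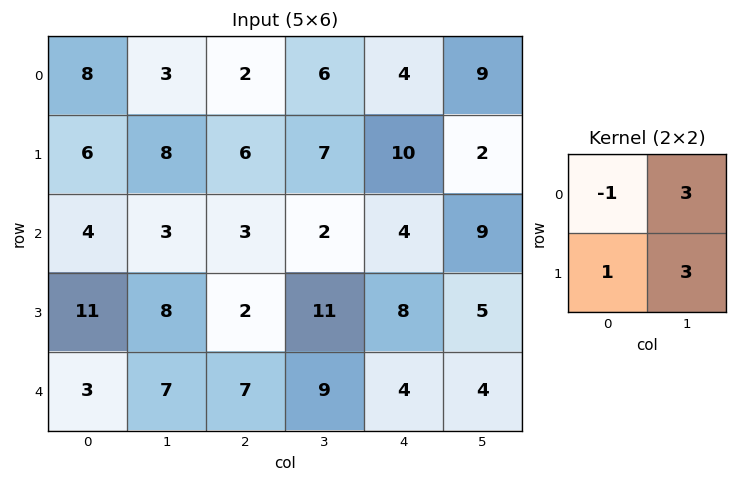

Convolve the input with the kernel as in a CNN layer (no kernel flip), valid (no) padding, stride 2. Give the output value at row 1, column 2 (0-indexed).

46

The receptive field on the input at this output position is [4 9 / 8 5]. Elementwise product with the kernel and sum: 4·-1 + 9·3 + 8·1 + 5·3.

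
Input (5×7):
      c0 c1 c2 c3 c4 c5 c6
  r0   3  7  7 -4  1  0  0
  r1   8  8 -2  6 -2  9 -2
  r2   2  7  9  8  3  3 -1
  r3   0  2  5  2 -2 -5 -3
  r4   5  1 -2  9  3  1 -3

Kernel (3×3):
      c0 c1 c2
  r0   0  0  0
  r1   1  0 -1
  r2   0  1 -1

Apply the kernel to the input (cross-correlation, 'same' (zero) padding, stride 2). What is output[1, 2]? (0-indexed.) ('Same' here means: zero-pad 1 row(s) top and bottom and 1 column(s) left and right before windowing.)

8

The receptive field on the zero-padded input at this output position is [6 -2 9 / 8 3 3 / 2 -2 -5]. Elementwise product with the kernel and sum: 8·1 + 3·-1 + -2·1 + -5·-1.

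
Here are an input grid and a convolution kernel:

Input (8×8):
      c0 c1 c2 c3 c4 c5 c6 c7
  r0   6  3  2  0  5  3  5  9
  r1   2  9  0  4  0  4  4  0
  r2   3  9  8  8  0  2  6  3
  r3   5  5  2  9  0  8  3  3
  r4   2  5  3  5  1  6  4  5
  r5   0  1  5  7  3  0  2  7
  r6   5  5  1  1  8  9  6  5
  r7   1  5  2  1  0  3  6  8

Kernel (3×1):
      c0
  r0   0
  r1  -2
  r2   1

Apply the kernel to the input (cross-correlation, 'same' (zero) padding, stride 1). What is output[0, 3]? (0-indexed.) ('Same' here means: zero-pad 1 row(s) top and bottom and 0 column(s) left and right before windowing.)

4

The receptive field on the zero-padded input at this output position is [0 / 0 / 4]. Elementwise product with the kernel and sum: 0·-2 + 4·1.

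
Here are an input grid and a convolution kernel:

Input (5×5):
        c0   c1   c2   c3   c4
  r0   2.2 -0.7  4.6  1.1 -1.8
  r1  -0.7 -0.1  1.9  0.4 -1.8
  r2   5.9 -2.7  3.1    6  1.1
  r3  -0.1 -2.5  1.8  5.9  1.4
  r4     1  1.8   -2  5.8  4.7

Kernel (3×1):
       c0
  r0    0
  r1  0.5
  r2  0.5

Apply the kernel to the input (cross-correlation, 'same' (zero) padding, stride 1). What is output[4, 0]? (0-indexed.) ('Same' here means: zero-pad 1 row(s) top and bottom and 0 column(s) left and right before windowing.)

The receptive field on the zero-padded input at this output position is [-0.1 / 1 / 0]. Elementwise product with the kernel and sum: 1·0.5 + 0·0.5.

0.5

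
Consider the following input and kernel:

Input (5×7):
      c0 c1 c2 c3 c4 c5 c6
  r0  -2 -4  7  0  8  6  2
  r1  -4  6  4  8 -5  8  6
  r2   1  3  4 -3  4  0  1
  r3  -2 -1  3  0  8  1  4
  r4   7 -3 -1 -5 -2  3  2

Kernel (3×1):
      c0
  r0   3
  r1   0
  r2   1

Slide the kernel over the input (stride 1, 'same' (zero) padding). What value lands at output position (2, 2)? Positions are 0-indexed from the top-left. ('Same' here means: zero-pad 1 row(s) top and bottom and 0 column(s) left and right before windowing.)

The receptive field on the zero-padded input at this output position is [4 / 4 / 3]. Elementwise product with the kernel and sum: 4·3 + 3·1.

15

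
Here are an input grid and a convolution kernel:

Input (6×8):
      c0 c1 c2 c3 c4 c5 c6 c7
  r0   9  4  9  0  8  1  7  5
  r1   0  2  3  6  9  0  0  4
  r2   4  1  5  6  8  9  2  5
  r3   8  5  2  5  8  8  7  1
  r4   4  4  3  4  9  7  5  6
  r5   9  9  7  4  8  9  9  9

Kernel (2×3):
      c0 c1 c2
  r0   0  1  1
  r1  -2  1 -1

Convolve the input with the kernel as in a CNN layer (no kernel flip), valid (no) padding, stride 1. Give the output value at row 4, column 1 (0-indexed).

-8

The receptive field on the input at this output position is [4 3 4 / 9 7 4]. Elementwise product with the kernel and sum: 3·1 + 4·1 + 9·-2 + 7·1 + 4·-1.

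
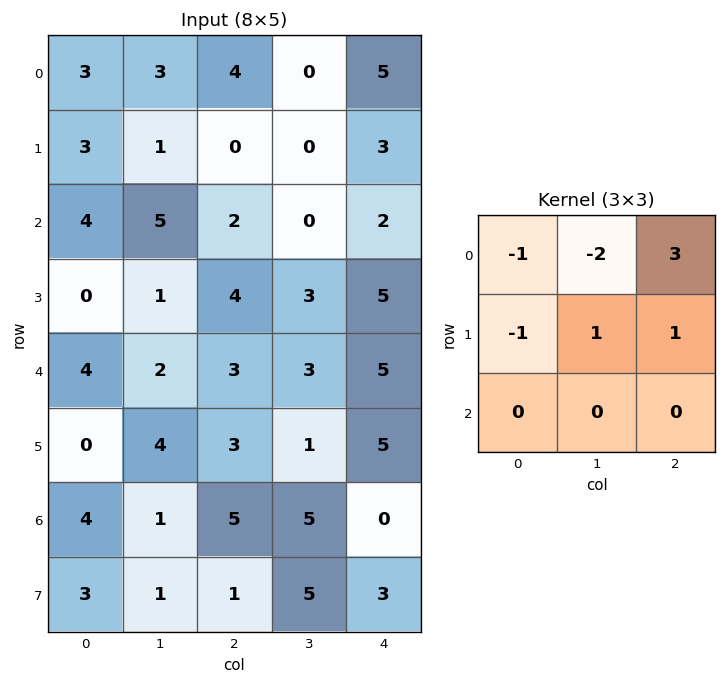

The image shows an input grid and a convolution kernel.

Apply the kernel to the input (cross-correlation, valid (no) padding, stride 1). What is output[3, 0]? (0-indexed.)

11

The receptive field on the input at this output position is [0 1 4 / 4 2 3 / 0 4 3]. Elementwise product with the kernel and sum: 0·-1 + 1·-2 + 4·3 + 4·-1 + 2·1 + 3·1.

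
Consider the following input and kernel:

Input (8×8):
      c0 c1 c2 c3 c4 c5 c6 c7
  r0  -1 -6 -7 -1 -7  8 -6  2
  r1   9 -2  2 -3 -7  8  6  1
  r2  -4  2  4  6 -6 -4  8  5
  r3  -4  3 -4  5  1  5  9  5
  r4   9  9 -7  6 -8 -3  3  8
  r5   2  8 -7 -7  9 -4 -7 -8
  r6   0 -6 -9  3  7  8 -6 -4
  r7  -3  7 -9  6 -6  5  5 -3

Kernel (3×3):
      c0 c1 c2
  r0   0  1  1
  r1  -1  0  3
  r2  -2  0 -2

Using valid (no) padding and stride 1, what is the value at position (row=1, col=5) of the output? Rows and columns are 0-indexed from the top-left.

The receptive field on the input at this output position is [8 6 1 / -4 8 5 / 5 9 5]. Elementwise product with the kernel and sum: 6·1 + 1·1 + -4·-1 + 5·3 + 5·-2 + 5·-2.

6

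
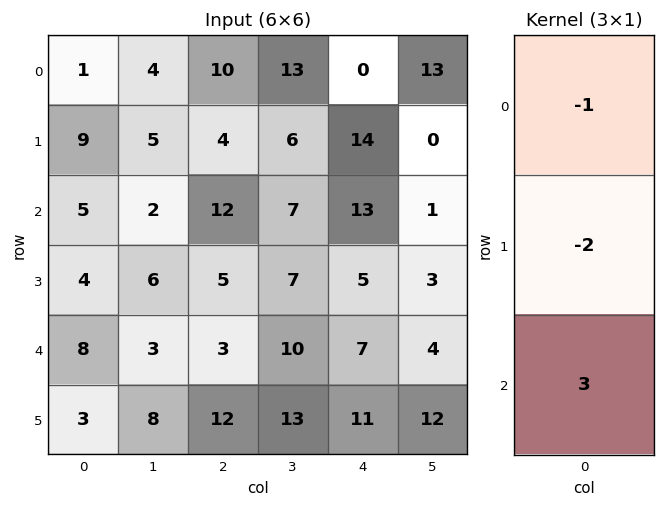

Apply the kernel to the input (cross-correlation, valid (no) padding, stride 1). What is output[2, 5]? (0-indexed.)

5

The receptive field on the input at this output position is [1 / 3 / 4]. Elementwise product with the kernel and sum: 1·-1 + 3·-2 + 4·3.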